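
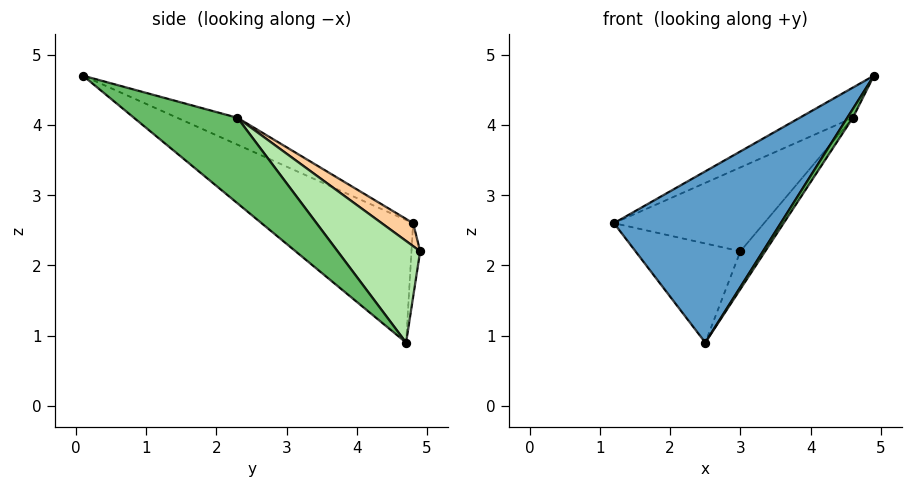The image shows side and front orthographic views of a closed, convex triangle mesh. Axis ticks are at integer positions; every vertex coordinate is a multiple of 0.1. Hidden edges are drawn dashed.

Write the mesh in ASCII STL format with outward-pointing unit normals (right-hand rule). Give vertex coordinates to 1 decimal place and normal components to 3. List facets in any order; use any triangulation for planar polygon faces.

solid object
 facet normal -0.609 -0.669 -0.426
  outer loop
   vertex 2.5 4.7 0.9
   vertex 4.9 0.1 4.7
   vertex 1.2 4.8 2.6
  endloop
 endfacet
 facet normal -0.082 0.989 -0.121
  outer loop
   vertex 2.5 4.7 0.9
   vertex 1.2 4.8 2.6
   vertex 3.0 4.9 2.2
  endloop
 endfacet
 facet normal -0.252 0.223 0.942
  outer loop
   vertex 4.6 2.3 4.1
   vertex 1.2 4.8 2.6
   vertex 4.9 0.1 4.7
  endloop
 endfacet
 facet normal 0.133 0.637 0.759
  outer loop
   vertex 4.6 2.3 4.1
   vertex 3.0 4.9 2.2
   vertex 1.2 4.8 2.6
  endloop
 endfacet
 facet normal 0.820 -0.044 -0.571
  outer loop
   vertex 4.6 2.3 4.1
   vertex 4.9 0.1 4.7
   vertex 2.5 4.7 0.9
  endloop
 endfacet
 facet normal 0.885 0.266 -0.381
  outer loop
   vertex 4.6 2.3 4.1
   vertex 2.5 4.7 0.9
   vertex 3.0 4.9 2.2
  endloop
 endfacet
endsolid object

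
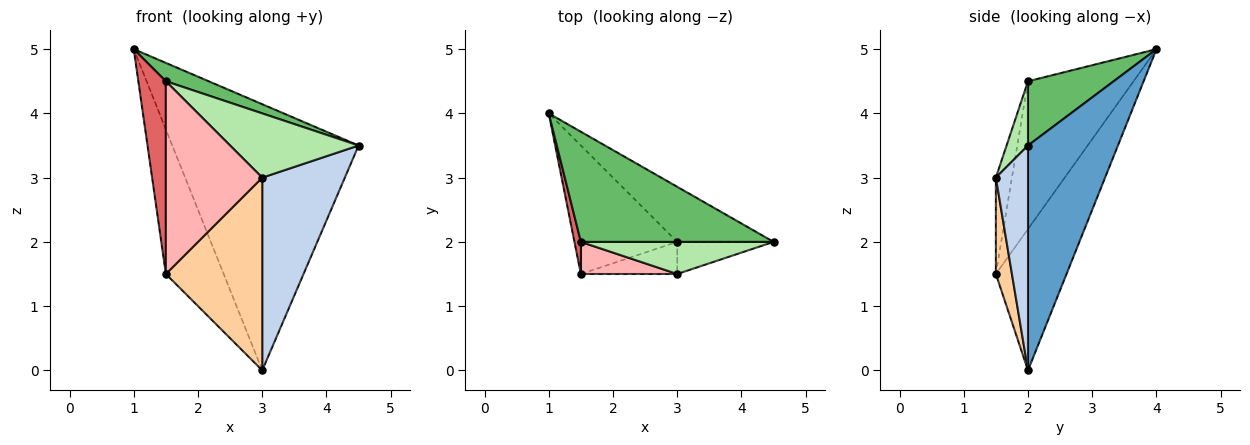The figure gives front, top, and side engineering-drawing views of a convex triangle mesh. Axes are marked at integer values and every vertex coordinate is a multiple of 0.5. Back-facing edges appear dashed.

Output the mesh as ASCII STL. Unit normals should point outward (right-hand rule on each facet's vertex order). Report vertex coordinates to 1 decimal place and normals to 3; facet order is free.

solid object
 facet normal 0.427 0.885 -0.183
  outer loop
   vertex 3.0 2.0 0.0
   vertex 1.0 4.0 5.0
   vertex 4.5 2.0 3.5
  endloop
 endfacet
 facet normal 0.358 -0.921 -0.153
  outer loop
   vertex 3.0 2.0 0.0
   vertex 4.5 2.0 3.5
   vertex 3.0 1.5 3.0
  endloop
 endfacet
 facet normal -0.674 0.552 -0.491
  outer loop
   vertex 1.5 1.5 1.5
   vertex 1.0 4.0 5.0
   vertex 3.0 2.0 0.0
  endloop
 endfacet
 facet normal 0.162 -0.973 -0.162
  outer loop
   vertex 1.5 1.5 1.5
   vertex 3.0 2.0 0.0
   vertex 3.0 1.5 3.0
  endloop
 endfacet
 facet normal 0.312 -0.156 0.937
  outer loop
   vertex 1.5 2.0 4.5
   vertex 4.5 2.0 3.5
   vertex 1.0 4.0 5.0
  endloop
 endfacet
 facet normal 0.147 -0.885 0.442
  outer loop
   vertex 1.5 2.0 4.5
   vertex 3.0 1.5 3.0
   vertex 4.5 2.0 3.5
  endloop
 endfacet
 facet normal -0.967 -0.252 0.042
  outer loop
   vertex 1.5 2.0 4.5
   vertex 1.0 4.0 5.0
   vertex 1.5 1.5 1.5
  endloop
 endfacet
 facet normal -0.162 -0.973 0.162
  outer loop
   vertex 1.5 2.0 4.5
   vertex 1.5 1.5 1.5
   vertex 3.0 1.5 3.0
  endloop
 endfacet
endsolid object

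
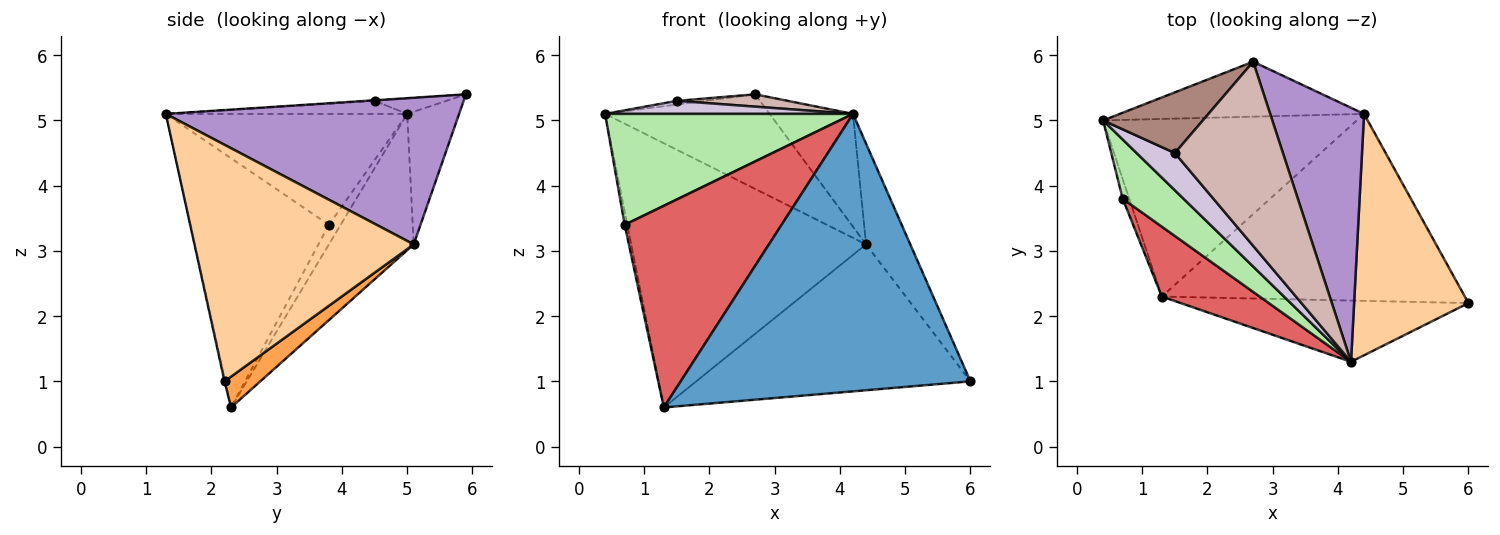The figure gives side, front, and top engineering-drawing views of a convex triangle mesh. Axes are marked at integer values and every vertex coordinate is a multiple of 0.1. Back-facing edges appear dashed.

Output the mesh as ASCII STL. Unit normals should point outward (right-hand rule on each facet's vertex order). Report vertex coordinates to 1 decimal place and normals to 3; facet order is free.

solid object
 facet normal -0.002 -0.977 -0.215
  outer loop
   vertex 4.2 1.3 5.1
   vertex 1.3 2.3 0.6
   vertex 6.0 2.2 1.0
  endloop
 endfacet
 facet normal -0.287 0.795 -0.534
  outer loop
   vertex 4.4 5.1 3.1
   vertex 1.3 2.3 0.6
   vertex 0.4 5.0 5.1
  endloop
 endfacet
 facet normal 0.080 0.613 -0.786
  outer loop
   vertex 4.4 5.1 3.1
   vertex 6.0 2.2 1.0
   vertex 1.3 2.3 0.6
  endloop
 endfacet
 facet normal 0.886 0.179 0.428
  outer loop
   vertex 4.4 5.1 3.1
   vertex 4.2 1.3 5.1
   vertex 6.0 2.2 1.0
  endloop
 endfacet
 facet normal -0.928 0.206 -0.309
  outer loop
   vertex 0.7 3.8 3.4
   vertex 0.4 5.0 5.1
   vertex 1.3 2.3 0.6
  endloop
 endfacet
 facet normal -0.652 -0.669 0.357
  outer loop
   vertex 0.7 3.8 3.4
   vertex 4.2 1.3 5.1
   vertex 0.4 5.0 5.1
  endloop
 endfacet
 facet normal -0.640 -0.726 0.251
  outer loop
   vertex 0.7 3.8 3.4
   vertex 1.3 2.3 0.6
   vertex 4.2 1.3 5.1
  endloop
 endfacet
 facet normal -0.263 0.834 -0.485
  outer loop
   vertex 2.7 5.9 5.4
   vertex 4.4 5.1 3.1
   vertex 0.4 5.0 5.1
  endloop
 endfacet
 facet normal 0.819 0.233 0.524
  outer loop
   vertex 2.7 5.9 5.4
   vertex 4.2 1.3 5.1
   vertex 4.4 5.1 3.1
  endloop
 endfacet
 facet normal -0.306 -0.315 0.898
  outer loop
   vertex 1.5 4.5 5.3
   vertex 0.4 5.0 5.1
   vertex 4.2 1.3 5.1
  endloop
 endfacet
 facet normal -0.152 0.060 0.987
  outer loop
   vertex 1.5 4.5 5.3
   vertex 2.7 5.9 5.4
   vertex 0.4 5.0 5.1
  endloop
 endfacet
 facet normal -0.005 -0.067 0.998
  outer loop
   vertex 1.5 4.5 5.3
   vertex 4.2 1.3 5.1
   vertex 2.7 5.9 5.4
  endloop
 endfacet
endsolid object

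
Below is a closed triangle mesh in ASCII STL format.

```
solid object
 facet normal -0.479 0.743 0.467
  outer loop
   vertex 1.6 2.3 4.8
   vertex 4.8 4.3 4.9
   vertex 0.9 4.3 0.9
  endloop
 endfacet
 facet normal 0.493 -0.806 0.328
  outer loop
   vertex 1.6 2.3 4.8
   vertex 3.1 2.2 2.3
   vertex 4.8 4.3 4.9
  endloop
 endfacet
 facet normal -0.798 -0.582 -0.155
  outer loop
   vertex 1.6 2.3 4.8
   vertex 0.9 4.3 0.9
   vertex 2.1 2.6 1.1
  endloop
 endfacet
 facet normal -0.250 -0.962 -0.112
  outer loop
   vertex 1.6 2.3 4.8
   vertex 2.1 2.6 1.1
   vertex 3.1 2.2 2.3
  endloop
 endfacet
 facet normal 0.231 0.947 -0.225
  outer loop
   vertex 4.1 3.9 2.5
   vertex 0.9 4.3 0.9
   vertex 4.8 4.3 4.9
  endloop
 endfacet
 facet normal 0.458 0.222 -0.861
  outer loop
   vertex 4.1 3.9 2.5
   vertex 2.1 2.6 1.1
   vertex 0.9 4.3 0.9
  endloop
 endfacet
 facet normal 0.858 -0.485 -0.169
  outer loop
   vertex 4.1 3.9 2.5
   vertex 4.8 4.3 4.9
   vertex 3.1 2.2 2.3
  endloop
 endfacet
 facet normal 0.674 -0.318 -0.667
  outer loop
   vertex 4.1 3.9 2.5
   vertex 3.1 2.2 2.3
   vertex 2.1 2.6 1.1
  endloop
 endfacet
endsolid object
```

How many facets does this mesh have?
8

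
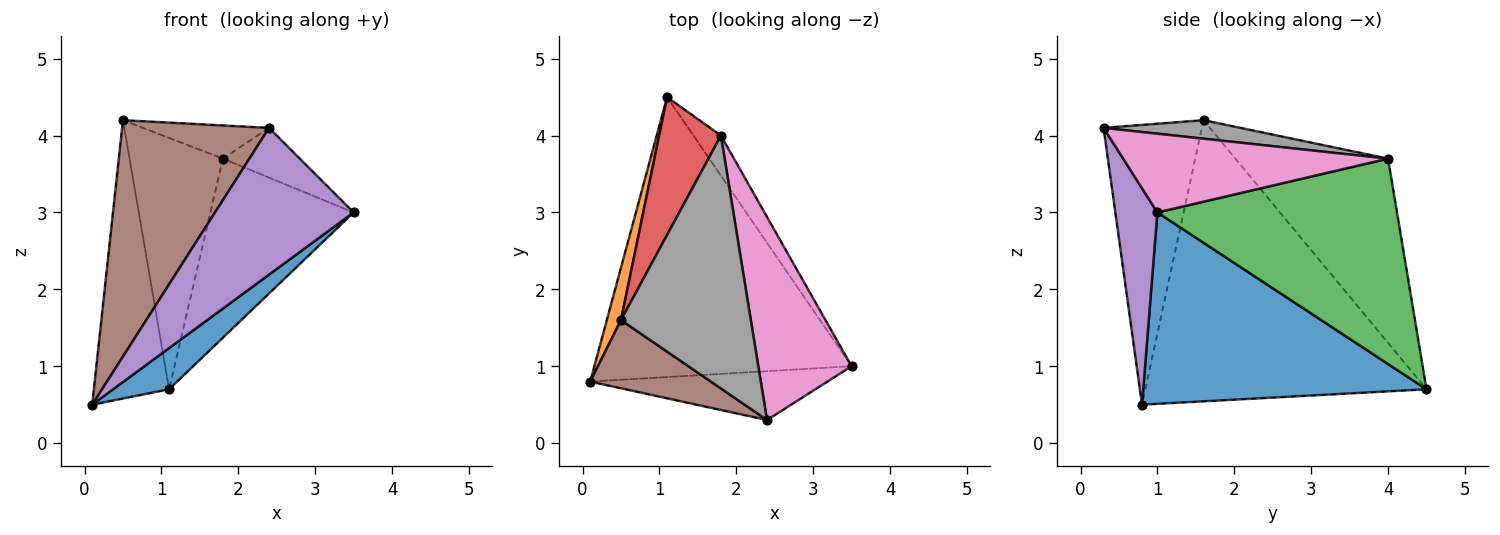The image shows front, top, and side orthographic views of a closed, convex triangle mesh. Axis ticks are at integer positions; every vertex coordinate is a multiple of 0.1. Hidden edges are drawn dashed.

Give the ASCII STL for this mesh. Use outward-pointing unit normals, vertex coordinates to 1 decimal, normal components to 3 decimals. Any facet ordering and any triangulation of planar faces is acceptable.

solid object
 facet normal 0.593 -0.117 -0.797
  outer loop
   vertex 1.1 4.5 0.7
   vertex 3.5 1.0 3.0
   vertex 0.1 0.8 0.5
  endloop
 endfacet
 facet normal -0.965 0.258 0.048
  outer loop
   vertex 0.5 1.6 4.2
   vertex 1.1 4.5 0.7
   vertex 0.1 0.8 0.5
  endloop
 endfacet
 facet normal 0.853 0.510 -0.114
  outer loop
   vertex 1.8 4.0 3.7
   vertex 3.5 1.0 3.0
   vertex 1.1 4.5 0.7
  endloop
 endfacet
 facet normal -0.820 0.502 0.275
  outer loop
   vertex 1.8 4.0 3.7
   vertex 1.1 4.5 0.7
   vertex 0.5 1.6 4.2
  endloop
 endfacet
 facet normal 0.277 -0.912 -0.303
  outer loop
   vertex 2.4 0.3 4.1
   vertex 0.1 0.8 0.5
   vertex 3.5 1.0 3.0
  endloop
 endfacet
 facet normal -0.541 -0.808 0.233
  outer loop
   vertex 2.4 0.3 4.1
   vertex 0.5 1.6 4.2
   vertex 0.1 0.8 0.5
  endloop
 endfacet
 facet normal 0.634 0.184 0.751
  outer loop
   vertex 2.4 0.3 4.1
   vertex 3.5 1.0 3.0
   vertex 1.8 4.0 3.7
  endloop
 endfacet
 facet normal 0.140 0.129 0.982
  outer loop
   vertex 2.4 0.3 4.1
   vertex 1.8 4.0 3.7
   vertex 0.5 1.6 4.2
  endloop
 endfacet
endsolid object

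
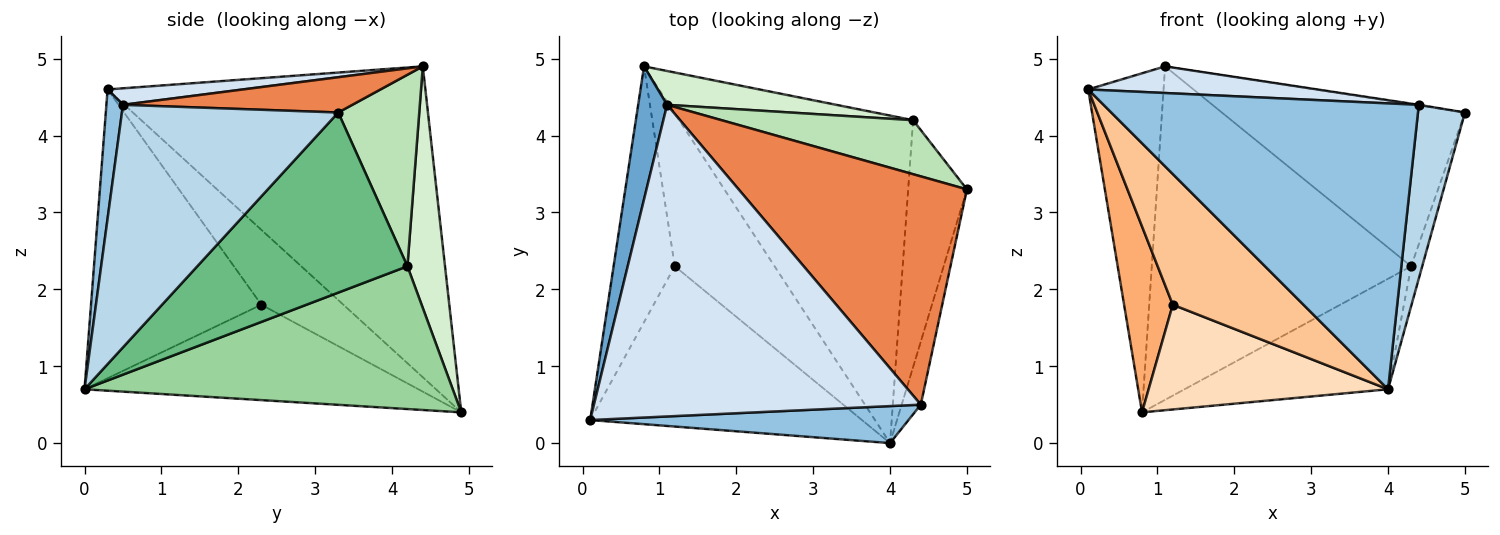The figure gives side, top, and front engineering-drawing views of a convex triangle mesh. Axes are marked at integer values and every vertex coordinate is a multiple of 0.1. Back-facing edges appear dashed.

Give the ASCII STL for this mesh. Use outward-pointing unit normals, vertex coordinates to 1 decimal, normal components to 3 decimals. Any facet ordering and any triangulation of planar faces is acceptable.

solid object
 facet normal -0.969 0.230 0.090
  outer loop
   vertex 1.1 4.4 4.9
   vertex 0.8 4.9 0.4
   vertex 0.1 0.3 4.6
  endloop
 endfacet
 facet normal 0.052 -0.990 0.128
  outer loop
   vertex 4.4 0.5 4.4
   vertex 0.1 0.3 4.6
   vertex 4.0 0.0 0.7
  endloop
 endfacet
 facet normal 0.974 -0.212 -0.077
  outer loop
   vertex 4.4 0.5 4.4
   vertex 4.0 0.0 0.7
   vertex 5.0 3.3 4.3
  endloop
 endfacet
 facet normal 0.050 -0.085 0.995
  outer loop
   vertex 4.4 0.5 4.4
   vertex 1.1 4.4 4.9
   vertex 0.1 0.3 4.6
  endloop
 endfacet
 facet normal 0.153 0.003 0.988
  outer loop
   vertex 4.4 0.5 4.4
   vertex 5.0 3.3 4.3
   vertex 1.1 4.4 4.9
  endloop
 endfacet
 facet normal -0.704 -0.418 -0.575
  outer loop
   vertex 1.2 2.3 1.8
   vertex 0.1 0.3 4.6
   vertex 0.8 4.9 0.4
  endloop
 endfacet
 facet normal -0.636 -0.488 -0.598
  outer loop
   vertex 1.2 2.3 1.8
   vertex 4.0 0.0 0.7
   vertex 0.1 0.3 4.6
  endloop
 endfacet
 facet normal -0.619 -0.444 -0.648
  outer loop
   vertex 1.2 2.3 1.8
   vertex 0.8 4.9 0.4
   vertex 4.0 0.0 0.7
  endloop
 endfacet
 facet normal 0.949 0.050 -0.310
  outer loop
   vertex 4.3 4.2 2.3
   vertex 5.0 3.3 4.3
   vertex 4.0 0.0 0.7
  endloop
 endfacet
 facet normal 0.501 0.277 -0.820
  outer loop
   vertex 4.3 4.2 2.3
   vertex 4.0 0.0 0.7
   vertex 0.8 4.9 0.4
  endloop
 endfacet
 facet normal 0.302 0.905 0.302
  outer loop
   vertex 4.3 4.2 2.3
   vertex 1.1 4.4 4.9
   vertex 5.0 3.3 4.3
  endloop
 endfacet
 facet normal 0.143 0.985 0.100
  outer loop
   vertex 4.3 4.2 2.3
   vertex 0.8 4.9 0.4
   vertex 1.1 4.4 4.9
  endloop
 endfacet
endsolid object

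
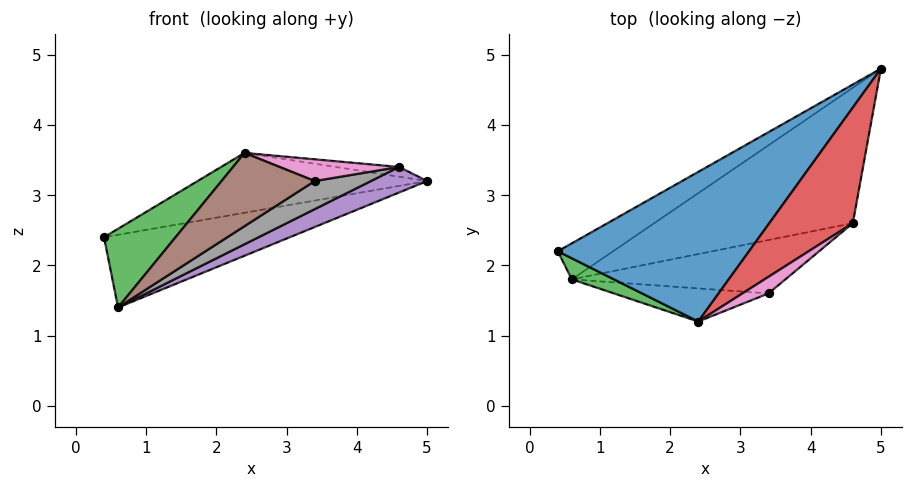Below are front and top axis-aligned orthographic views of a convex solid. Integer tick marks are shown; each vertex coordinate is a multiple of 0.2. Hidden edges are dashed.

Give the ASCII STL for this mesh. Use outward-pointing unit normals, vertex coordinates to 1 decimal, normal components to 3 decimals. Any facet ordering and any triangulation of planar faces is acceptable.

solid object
 facet normal -0.348 0.348 0.870
  outer loop
   vertex 2.4 1.2 3.6
   vertex 5.0 4.8 3.2
   vertex 0.4 2.2 2.4
  endloop
 endfacet
 facet normal -0.394 0.823 -0.408
  outer loop
   vertex 0.6 1.8 1.4
   vertex 0.4 2.2 2.4
   vertex 5.0 4.8 3.2
  endloop
 endfacet
 facet normal -0.538 -0.814 0.218
  outer loop
   vertex 0.6 1.8 1.4
   vertex 2.4 1.2 3.6
   vertex 0.4 2.2 2.4
  endloop
 endfacet
 facet normal 0.037 0.084 0.996
  outer loop
   vertex 4.6 2.6 3.4
   vertex 5.0 4.8 3.2
   vertex 2.4 1.2 3.6
  endloop
 endfacet
 facet normal 0.467 -0.164 -0.869
  outer loop
   vertex 4.6 2.6 3.4
   vertex 0.6 1.8 1.4
   vertex 5.0 4.8 3.2
  endloop
 endfacet
 facet normal 0.196 -0.894 -0.404
  outer loop
   vertex 3.4 1.6 3.2
   vertex 2.4 1.2 3.6
   vertex 0.6 1.8 1.4
  endloop
 endfacet
 facet normal 0.489 -0.693 0.530
  outer loop
   vertex 3.4 1.6 3.2
   vertex 4.6 2.6 3.4
   vertex 2.4 1.2 3.6
  endloop
 endfacet
 facet normal 0.472 -0.411 -0.780
  outer loop
   vertex 3.4 1.6 3.2
   vertex 0.6 1.8 1.4
   vertex 4.6 2.6 3.4
  endloop
 endfacet
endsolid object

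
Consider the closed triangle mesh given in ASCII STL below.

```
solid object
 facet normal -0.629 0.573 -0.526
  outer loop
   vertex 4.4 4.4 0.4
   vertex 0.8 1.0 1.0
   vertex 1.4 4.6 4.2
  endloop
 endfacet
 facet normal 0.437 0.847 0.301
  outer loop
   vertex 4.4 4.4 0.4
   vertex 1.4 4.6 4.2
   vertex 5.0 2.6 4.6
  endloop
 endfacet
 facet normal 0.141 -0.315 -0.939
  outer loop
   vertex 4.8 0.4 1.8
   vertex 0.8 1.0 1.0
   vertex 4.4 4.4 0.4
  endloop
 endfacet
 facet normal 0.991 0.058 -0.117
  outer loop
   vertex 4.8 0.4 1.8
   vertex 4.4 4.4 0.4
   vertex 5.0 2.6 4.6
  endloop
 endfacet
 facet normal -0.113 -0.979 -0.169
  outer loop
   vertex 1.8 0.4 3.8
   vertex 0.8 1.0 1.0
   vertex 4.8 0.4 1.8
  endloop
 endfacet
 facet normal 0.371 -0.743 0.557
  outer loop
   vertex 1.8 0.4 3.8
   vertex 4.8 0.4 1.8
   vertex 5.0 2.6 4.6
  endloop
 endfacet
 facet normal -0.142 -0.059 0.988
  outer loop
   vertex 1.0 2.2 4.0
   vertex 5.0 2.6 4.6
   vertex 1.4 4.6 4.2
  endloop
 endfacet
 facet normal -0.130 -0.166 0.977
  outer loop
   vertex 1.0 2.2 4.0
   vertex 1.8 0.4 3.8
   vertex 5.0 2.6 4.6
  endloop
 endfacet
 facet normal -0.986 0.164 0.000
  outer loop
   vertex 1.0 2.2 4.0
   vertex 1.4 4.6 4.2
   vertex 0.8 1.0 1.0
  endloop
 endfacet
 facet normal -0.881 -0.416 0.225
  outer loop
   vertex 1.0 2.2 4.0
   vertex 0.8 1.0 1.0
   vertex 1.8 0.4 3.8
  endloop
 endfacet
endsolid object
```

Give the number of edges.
15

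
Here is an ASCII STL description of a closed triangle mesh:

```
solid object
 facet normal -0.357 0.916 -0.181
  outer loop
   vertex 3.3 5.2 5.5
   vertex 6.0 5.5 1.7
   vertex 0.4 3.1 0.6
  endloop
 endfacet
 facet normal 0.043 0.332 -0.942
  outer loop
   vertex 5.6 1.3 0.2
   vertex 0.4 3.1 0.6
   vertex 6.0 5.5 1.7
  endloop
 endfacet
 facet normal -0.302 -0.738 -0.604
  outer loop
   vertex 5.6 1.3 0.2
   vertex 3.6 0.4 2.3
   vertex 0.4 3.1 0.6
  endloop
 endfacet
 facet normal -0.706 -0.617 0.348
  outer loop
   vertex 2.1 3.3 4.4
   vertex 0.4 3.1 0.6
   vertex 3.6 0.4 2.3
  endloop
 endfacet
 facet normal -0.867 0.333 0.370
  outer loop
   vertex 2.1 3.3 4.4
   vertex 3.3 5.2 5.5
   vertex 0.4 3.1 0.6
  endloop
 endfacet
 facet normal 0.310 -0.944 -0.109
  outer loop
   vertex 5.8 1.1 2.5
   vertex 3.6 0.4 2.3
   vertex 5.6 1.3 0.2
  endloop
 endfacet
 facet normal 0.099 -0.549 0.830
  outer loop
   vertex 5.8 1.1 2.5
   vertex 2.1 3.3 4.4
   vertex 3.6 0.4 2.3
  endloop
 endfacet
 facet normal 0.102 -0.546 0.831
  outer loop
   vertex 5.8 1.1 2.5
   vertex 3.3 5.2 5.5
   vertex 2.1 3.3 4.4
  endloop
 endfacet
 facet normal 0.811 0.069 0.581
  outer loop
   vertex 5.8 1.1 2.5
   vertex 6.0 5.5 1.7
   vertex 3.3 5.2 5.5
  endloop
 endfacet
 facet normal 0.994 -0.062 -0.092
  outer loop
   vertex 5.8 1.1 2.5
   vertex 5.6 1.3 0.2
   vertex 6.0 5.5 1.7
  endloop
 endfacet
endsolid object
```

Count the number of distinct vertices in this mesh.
7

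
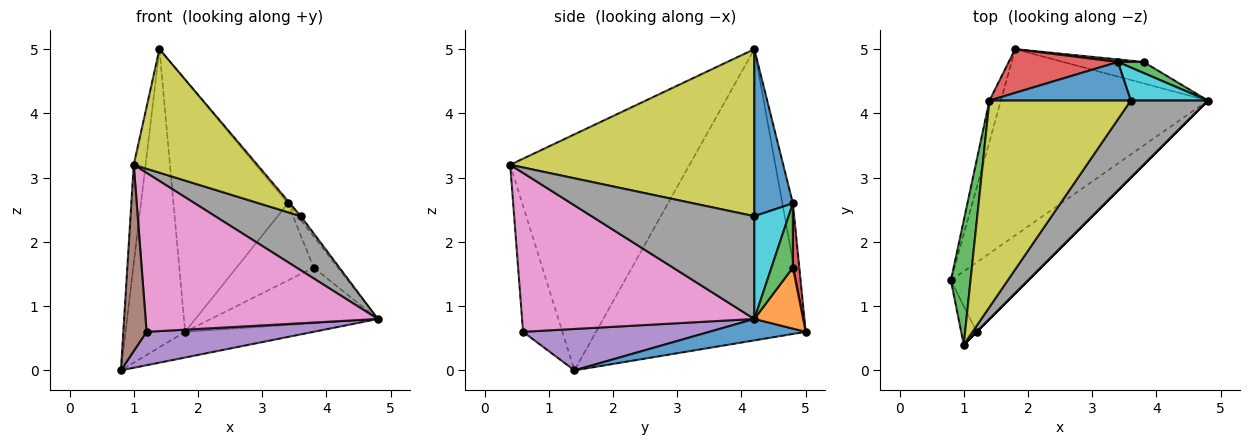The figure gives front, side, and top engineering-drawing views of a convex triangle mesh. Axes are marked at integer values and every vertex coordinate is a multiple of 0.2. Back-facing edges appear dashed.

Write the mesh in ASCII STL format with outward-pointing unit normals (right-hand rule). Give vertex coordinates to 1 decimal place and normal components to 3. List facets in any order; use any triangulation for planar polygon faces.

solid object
 facet normal 0.102 0.136 -0.985
  outer loop
   vertex 1.8 5.0 0.6
   vertex 4.8 4.2 0.8
   vertex 0.8 1.4 0.0
  endloop
 endfacet
 facet normal -0.961 0.273 -0.038
  outer loop
   vertex 1.4 4.2 5.0
   vertex 1.8 5.0 0.6
   vertex 0.8 1.4 0.0
  endloop
 endfacet
 facet normal -0.994 0.066 0.083
  outer loop
   vertex 1.0 0.4 3.2
   vertex 1.4 4.2 5.0
   vertex 0.8 1.4 0.0
  endloop
 endfacet
 facet normal -0.090 0.981 0.170
  outer loop
   vertex 3.4 4.8 2.6
   vertex 1.8 5.0 0.6
   vertex 1.4 4.2 5.0
  endloop
 endfacet
 facet normal 0.436 -0.391 -0.811
  outer loop
   vertex 1.2 0.6 0.6
   vertex 0.8 1.4 0.0
   vertex 4.8 4.2 0.8
  endloop
 endfacet
 facet normal -0.856 -0.507 -0.105
  outer loop
   vertex 1.2 0.6 0.6
   vertex 1.0 0.4 3.2
   vertex 0.8 1.4 0.0
  endloop
 endfacet
 facet normal 0.707 -0.707 0.000
  outer loop
   vertex 1.2 0.6 0.6
   vertex 4.8 4.2 0.8
   vertex 1.0 0.4 3.2
  endloop
 endfacet
 facet normal 0.737 -0.388 0.553
  outer loop
   vertex 3.6 4.2 2.4
   vertex 1.0 0.4 3.2
   vertex 4.8 4.2 0.8
  endloop
 endfacet
 facet normal 0.712 -0.360 0.603
  outer loop
   vertex 3.6 4.2 2.4
   vertex 1.4 4.2 5.0
   vertex 1.0 0.4 3.2
  endloop
 endfacet
 facet normal 0.798 0.067 0.599
  outer loop
   vertex 3.6 4.2 2.4
   vertex 4.8 4.2 0.8
   vertex 3.4 4.8 2.6
  endloop
 endfacet
 facet normal 0.763 0.039 0.645
  outer loop
   vertex 3.6 4.2 2.4
   vertex 3.4 4.8 2.6
   vertex 1.4 4.2 5.0
  endloop
 endfacet
 facet normal 0.263 0.900 -0.346
  outer loop
   vertex 3.8 4.8 1.6
   vertex 4.8 4.2 0.8
   vertex 1.8 5.0 0.6
  endloop
 endfacet
 facet normal 0.640 0.725 0.256
  outer loop
   vertex 3.8 4.8 1.6
   vertex 3.4 4.8 2.6
   vertex 4.8 4.2 0.8
  endloop
 endfacet
 facet normal 0.083 0.996 0.033
  outer loop
   vertex 3.8 4.8 1.6
   vertex 1.8 5.0 0.6
   vertex 3.4 4.8 2.6
  endloop
 endfacet
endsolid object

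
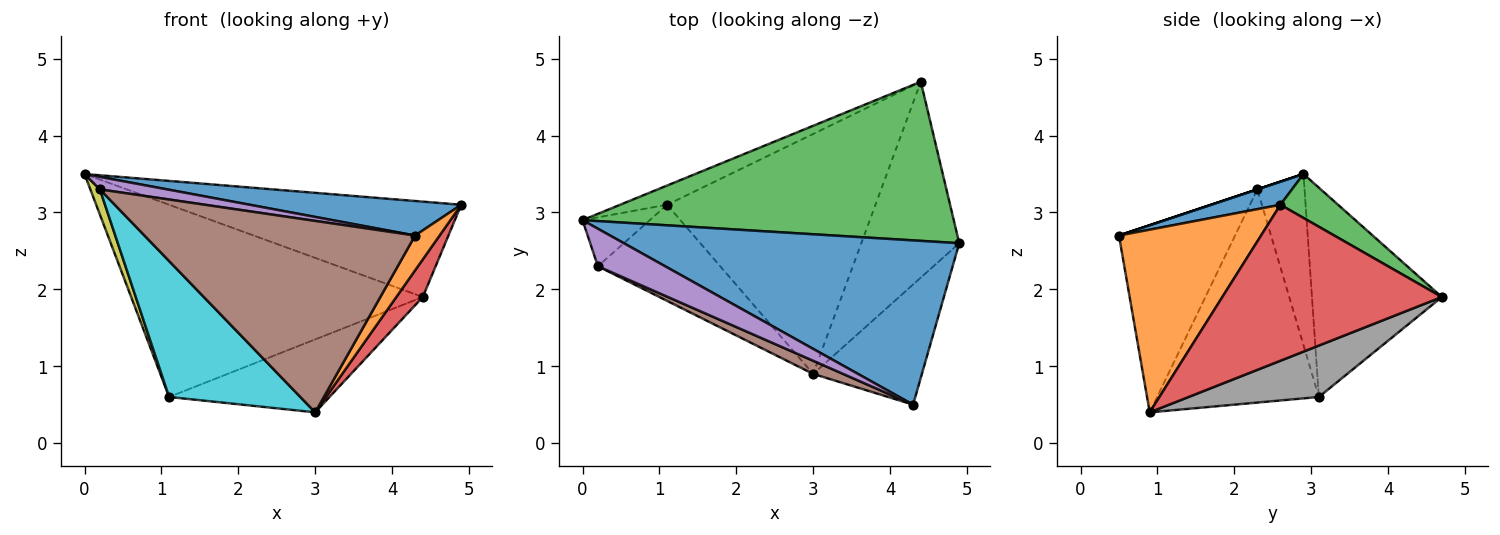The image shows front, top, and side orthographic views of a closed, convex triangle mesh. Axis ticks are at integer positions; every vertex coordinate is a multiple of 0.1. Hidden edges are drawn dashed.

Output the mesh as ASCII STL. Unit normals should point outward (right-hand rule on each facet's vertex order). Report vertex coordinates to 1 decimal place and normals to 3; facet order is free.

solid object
 facet normal 0.067 -0.205 0.976
  outer loop
   vertex 4.3 0.5 2.7
   vertex 4.9 2.6 3.1
   vertex 0.0 2.9 3.5
  endloop
 endfacet
 facet normal 0.850 -0.146 -0.506
  outer loop
   vertex 3.0 0.9 0.4
   vertex 4.9 2.6 3.1
   vertex 4.3 0.5 2.7
  endloop
 endfacet
 facet normal 0.101 0.512 0.853
  outer loop
   vertex 4.4 4.7 1.9
   vertex 0.0 2.9 3.5
   vertex 4.9 2.6 3.1
  endloop
 endfacet
 facet normal 0.843 -0.102 -0.529
  outer loop
   vertex 4.4 4.7 1.9
   vertex 4.9 2.6 3.1
   vertex 3.0 0.9 0.4
  endloop
 endfacet
 facet normal 0.000 -0.316 0.949
  outer loop
   vertex 0.2 2.3 3.3
   vertex 4.3 0.5 2.7
   vertex 0.0 2.9 3.5
  endloop
 endfacet
 facet normal -0.393 -0.917 0.063
  outer loop
   vertex 0.2 2.3 3.3
   vertex 3.0 0.9 0.4
   vertex 4.3 0.5 2.7
  endloop
 endfacet
 facet normal -0.405 0.910 -0.091
  outer loop
   vertex 1.1 3.1 0.6
   vertex 0.0 2.9 3.5
   vertex 4.4 4.7 1.9
  endloop
 endfacet
 facet normal 0.230 0.283 -0.931
  outer loop
   vertex 1.1 3.1 0.6
   vertex 4.4 4.7 1.9
   vertex 3.0 0.9 0.4
  endloop
 endfacet
 facet normal -0.915 -0.185 -0.360
  outer loop
   vertex 1.1 3.1 0.6
   vertex 0.2 2.3 3.3
   vertex 0.0 2.9 3.5
  endloop
 endfacet
 facet normal -0.709 -0.576 -0.407
  outer loop
   vertex 1.1 3.1 0.6
   vertex 3.0 0.9 0.4
   vertex 0.2 2.3 3.3
  endloop
 endfacet
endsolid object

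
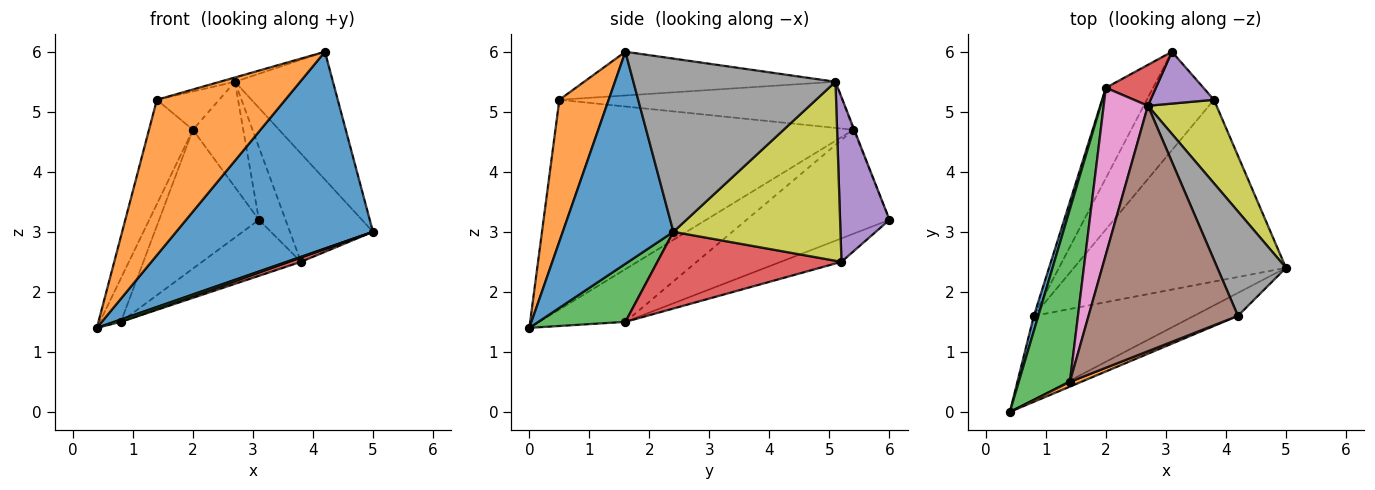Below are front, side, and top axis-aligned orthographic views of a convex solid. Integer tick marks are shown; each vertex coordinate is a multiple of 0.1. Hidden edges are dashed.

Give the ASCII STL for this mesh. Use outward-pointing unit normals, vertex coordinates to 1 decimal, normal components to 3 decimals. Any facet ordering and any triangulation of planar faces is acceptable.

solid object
 facet normal 0.488 -0.867 -0.101
  outer loop
   vertex 4.2 1.6 6.0
   vertex 0.4 0.0 1.4
   vertex 5.0 2.4 3.0
  endloop
 endfacet
 facet normal 0.358 -0.933 0.028
  outer loop
   vertex 1.4 0.5 5.2
   vertex 0.4 0.0 1.4
   vertex 4.2 1.6 6.0
  endloop
 endfacet
 facet normal -0.962 0.142 0.234
  outer loop
   vertex 1.4 0.5 5.2
   vertex 2.0 5.4 4.7
   vertex 0.4 0.0 1.4
  endloop
 endfacet
 facet normal -0.014 0.932 0.362
  outer loop
   vertex 2.7 5.1 5.5
   vertex 3.1 6.0 3.2
   vertex 2.0 5.4 4.7
  endloop
 endfacet
 facet normal 0.834 0.449 0.321
  outer loop
   vertex 2.7 5.1 5.5
   vertex 3.8 5.2 2.5
   vertex 3.1 6.0 3.2
  endloop
 endfacet
 facet normal -0.281 0.017 0.960
  outer loop
   vertex 2.7 5.1 5.5
   vertex 1.4 0.5 5.2
   vertex 4.2 1.6 6.0
  endloop
 endfacet
 facet normal -0.713 0.157 0.683
  outer loop
   vertex 2.7 5.1 5.5
   vertex 2.0 5.4 4.7
   vertex 1.4 0.5 5.2
  endloop
 endfacet
 facet normal 0.848 0.411 0.336
  outer loop
   vertex 2.7 5.1 5.5
   vertex 4.2 1.6 6.0
   vertex 5.0 2.4 3.0
  endloop
 endfacet
 facet normal 0.847 0.421 0.325
  outer loop
   vertex 2.7 5.1 5.5
   vertex 5.0 2.4 3.0
   vertex 3.8 5.2 2.5
  endloop
 endfacet
 facet normal -0.291 0.473 -0.832
  outer loop
   vertex 0.8 1.6 1.5
   vertex 3.1 6.0 3.2
   vertex 3.8 5.2 2.5
  endloop
 endfacet
 facet normal -0.968 0.237 0.082
  outer loop
   vertex 0.8 1.6 1.5
   vertex 0.4 0.0 1.4
   vertex 2.0 5.4 4.7
  endloop
 endfacet
 facet normal -0.768 0.536 -0.349
  outer loop
   vertex 0.8 1.6 1.5
   vertex 2.0 5.4 4.7
   vertex 3.1 6.0 3.2
  endloop
 endfacet
 facet normal 0.341 -0.026 -0.940
  outer loop
   vertex 0.8 1.6 1.5
   vertex 5.0 2.4 3.0
   vertex 0.4 0.0 1.4
  endloop
 endfacet
 facet normal 0.340 -0.022 -0.940
  outer loop
   vertex 0.8 1.6 1.5
   vertex 3.8 5.2 2.5
   vertex 5.0 2.4 3.0
  endloop
 endfacet
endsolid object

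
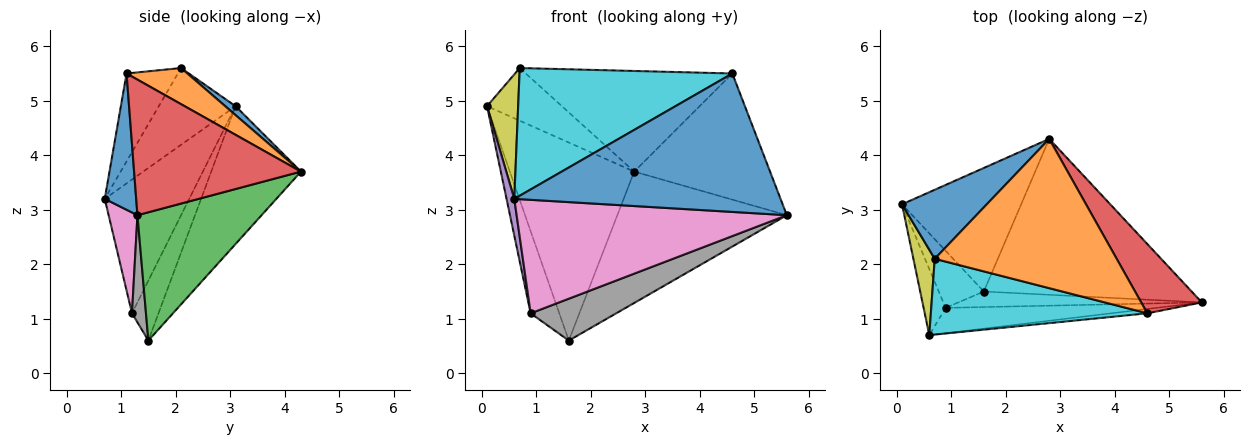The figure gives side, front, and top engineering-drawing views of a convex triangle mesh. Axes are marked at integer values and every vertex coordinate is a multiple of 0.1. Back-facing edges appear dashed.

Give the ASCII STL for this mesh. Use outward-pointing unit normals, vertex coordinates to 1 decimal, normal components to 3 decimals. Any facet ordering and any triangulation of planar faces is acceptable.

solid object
 facet normal 0.117 -0.993 -0.031
  outer loop
   vertex 4.6 1.1 5.5
   vertex 0.6 0.7 3.2
   vertex 5.6 1.3 2.9
  endloop
 endfacet
 facet normal -0.522 0.724 -0.451
  outer loop
   vertex 2.8 4.3 3.7
   vertex 1.6 1.5 0.6
   vertex 0.1 3.1 4.9
  endloop
 endfacet
 facet normal 0.427 0.583 -0.692
  outer loop
   vertex 2.8 4.3 3.7
   vertex 5.6 1.3 2.9
   vertex 1.6 1.5 0.6
  endloop
 endfacet
 facet normal 0.733 0.596 0.328
  outer loop
   vertex 2.8 4.3 3.7
   vertex 4.6 1.1 5.5
   vertex 5.6 1.3 2.9
  endloop
 endfacet
 facet normal -0.983 -0.090 -0.162
  outer loop
   vertex 0.9 1.2 1.1
   vertex 0.6 0.7 3.2
   vertex 0.1 3.1 4.9
  endloop
 endfacet
 facet normal -0.605 0.654 -0.454
  outer loop
   vertex 0.9 1.2 1.1
   vertex 0.1 3.1 4.9
   vertex 1.6 1.5 0.6
  endloop
 endfacet
 facet normal 0.104 -0.971 -0.216
  outer loop
   vertex 0.9 1.2 1.1
   vertex 5.6 1.3 2.9
   vertex 0.6 0.7 3.2
  endloop
 endfacet
 facet normal 0.151 -0.927 -0.344
  outer loop
   vertex 0.9 1.2 1.1
   vertex 1.6 1.5 0.6
   vertex 5.6 1.3 2.9
  endloop
 endfacet
 facet normal -0.897 -0.364 0.250
  outer loop
   vertex 0.7 2.1 5.6
   vertex 0.1 3.1 4.9
   vertex 0.6 0.7 3.2
  endloop
 endfacet
 facet normal -0.203 -0.842 0.500
  outer loop
   vertex 0.7 2.1 5.6
   vertex 0.6 0.7 3.2
   vertex 4.6 1.1 5.5
  endloop
 endfacet
 facet normal 0.083 0.605 0.792
  outer loop
   vertex 0.7 2.1 5.6
   vertex 2.8 4.3 3.7
   vertex 0.1 3.1 4.9
  endloop
 endfacet
 facet normal 0.162 0.552 0.818
  outer loop
   vertex 0.7 2.1 5.6
   vertex 4.6 1.1 5.5
   vertex 2.8 4.3 3.7
  endloop
 endfacet
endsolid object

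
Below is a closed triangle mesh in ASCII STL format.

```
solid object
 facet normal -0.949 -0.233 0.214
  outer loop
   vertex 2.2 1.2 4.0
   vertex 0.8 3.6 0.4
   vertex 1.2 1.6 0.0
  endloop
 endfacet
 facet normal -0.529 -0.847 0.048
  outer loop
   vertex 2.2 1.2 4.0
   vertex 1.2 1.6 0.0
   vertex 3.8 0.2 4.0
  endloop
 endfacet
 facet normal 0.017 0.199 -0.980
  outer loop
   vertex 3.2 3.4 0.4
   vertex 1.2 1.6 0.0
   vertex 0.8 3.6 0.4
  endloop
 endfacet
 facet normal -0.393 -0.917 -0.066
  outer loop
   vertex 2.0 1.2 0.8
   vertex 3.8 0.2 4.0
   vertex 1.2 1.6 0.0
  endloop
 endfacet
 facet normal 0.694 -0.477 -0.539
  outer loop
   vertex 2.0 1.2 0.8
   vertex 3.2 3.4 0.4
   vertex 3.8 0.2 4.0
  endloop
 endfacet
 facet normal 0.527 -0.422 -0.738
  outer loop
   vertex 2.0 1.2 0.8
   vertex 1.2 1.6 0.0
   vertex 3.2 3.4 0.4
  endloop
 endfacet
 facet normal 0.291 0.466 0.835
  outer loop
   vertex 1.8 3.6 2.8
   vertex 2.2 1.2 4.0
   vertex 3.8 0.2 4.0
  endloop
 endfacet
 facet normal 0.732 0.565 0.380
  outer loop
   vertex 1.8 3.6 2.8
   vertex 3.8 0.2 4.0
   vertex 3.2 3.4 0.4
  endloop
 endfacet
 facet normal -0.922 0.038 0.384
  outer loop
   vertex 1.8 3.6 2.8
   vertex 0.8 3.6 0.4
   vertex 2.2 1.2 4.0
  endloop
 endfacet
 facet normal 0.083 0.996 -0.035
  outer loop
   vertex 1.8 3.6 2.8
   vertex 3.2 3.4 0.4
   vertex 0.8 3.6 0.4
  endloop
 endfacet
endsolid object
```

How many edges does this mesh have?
15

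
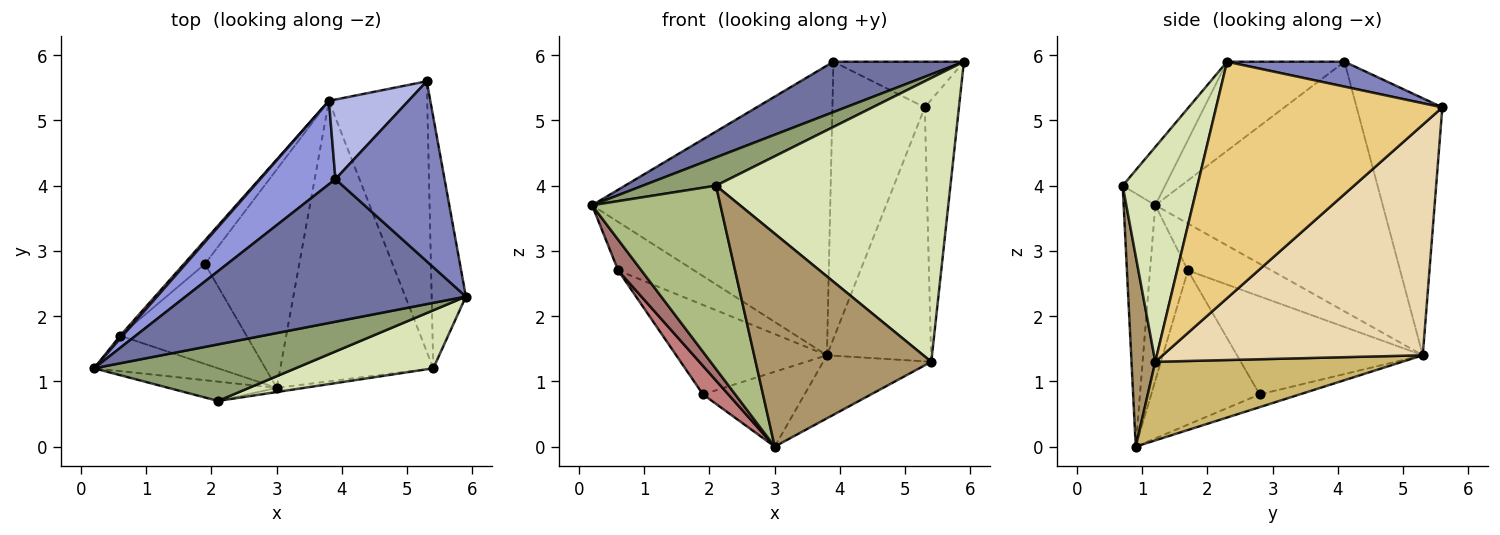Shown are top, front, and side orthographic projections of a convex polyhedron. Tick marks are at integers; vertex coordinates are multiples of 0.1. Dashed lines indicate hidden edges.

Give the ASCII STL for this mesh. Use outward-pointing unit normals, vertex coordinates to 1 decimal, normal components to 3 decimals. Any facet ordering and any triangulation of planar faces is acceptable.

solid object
 facet normal -0.287 -0.319 0.903
  outer loop
   vertex 3.9 4.1 5.9
   vertex 0.2 1.2 3.7
   vertex 5.9 2.3 5.9
  endloop
 endfacet
 facet normal 0.216 0.240 0.946
  outer loop
   vertex 3.9 4.1 5.9
   vertex 5.9 2.3 5.9
   vertex 5.3 5.6 5.2
  endloop
 endfacet
 facet normal -0.676 0.708 0.204
  outer loop
   vertex 3.9 4.1 5.9
   vertex 3.8 5.3 1.4
   vertex 0.2 1.2 3.7
  endloop
 endfacet
 facet normal -0.666 0.717 0.206
  outer loop
   vertex 3.9 4.1 5.9
   vertex 5.3 5.6 5.2
   vertex 3.8 5.3 1.4
  endloop
 endfacet
 facet normal -0.251 -0.433 0.866
  outer loop
   vertex 2.1 0.7 4.0
   vertex 5.9 2.3 5.9
   vertex 0.2 1.2 3.7
  endloop
 endfacet
 facet normal -0.238 -0.966 -0.102
  outer loop
   vertex 2.1 0.7 4.0
   vertex 0.2 1.2 3.7
   vertex 3.0 0.9 0.0
  endloop
 endfacet
 facet normal -0.127 0.322 -0.938
  outer loop
   vertex 1.9 2.8 0.8
   vertex 3.8 5.3 1.4
   vertex 3.0 0.9 0.0
  endloop
 endfacet
 facet normal 0.298 -0.935 0.191
  outer loop
   vertex 5.4 1.2 1.3
   vertex 5.9 2.3 5.9
   vertex 2.1 0.7 4.0
  endloop
 endfacet
 facet normal 0.134 -0.991 -0.019
  outer loop
   vertex 5.4 1.2 1.3
   vertex 2.1 0.7 4.0
   vertex 3.0 0.9 0.0
  endloop
 endfacet
 facet normal 0.448 0.196 -0.872
  outer loop
   vertex 5.4 1.2 1.3
   vertex 3.0 0.9 0.0
   vertex 3.8 5.3 1.4
  endloop
 endfacet
 facet normal 0.979 0.148 -0.142
  outer loop
   vertex 5.4 1.2 1.3
   vertex 5.3 5.6 5.2
   vertex 5.9 2.3 5.9
  endloop
 endfacet
 facet normal 0.863 0.346 -0.368
  outer loop
   vertex 5.4 1.2 1.3
   vertex 3.8 5.3 1.4
   vertex 5.3 5.6 5.2
  endloop
 endfacet
 facet normal -0.730 -0.448 -0.516
  outer loop
   vertex 0.6 1.7 2.7
   vertex 3.0 0.9 0.0
   vertex 0.2 1.2 3.7
  endloop
 endfacet
 facet normal -0.761 -0.178 -0.624
  outer loop
   vertex 0.6 1.7 2.7
   vertex 1.9 2.8 0.8
   vertex 3.0 0.9 0.0
  endloop
 endfacet
 facet normal -0.740 0.672 0.040
  outer loop
   vertex 0.6 1.7 2.7
   vertex 0.2 1.2 3.7
   vertex 3.8 5.3 1.4
  endloop
 endfacet
 facet normal -0.766 0.622 -0.164
  outer loop
   vertex 0.6 1.7 2.7
   vertex 3.8 5.3 1.4
   vertex 1.9 2.8 0.8
  endloop
 endfacet
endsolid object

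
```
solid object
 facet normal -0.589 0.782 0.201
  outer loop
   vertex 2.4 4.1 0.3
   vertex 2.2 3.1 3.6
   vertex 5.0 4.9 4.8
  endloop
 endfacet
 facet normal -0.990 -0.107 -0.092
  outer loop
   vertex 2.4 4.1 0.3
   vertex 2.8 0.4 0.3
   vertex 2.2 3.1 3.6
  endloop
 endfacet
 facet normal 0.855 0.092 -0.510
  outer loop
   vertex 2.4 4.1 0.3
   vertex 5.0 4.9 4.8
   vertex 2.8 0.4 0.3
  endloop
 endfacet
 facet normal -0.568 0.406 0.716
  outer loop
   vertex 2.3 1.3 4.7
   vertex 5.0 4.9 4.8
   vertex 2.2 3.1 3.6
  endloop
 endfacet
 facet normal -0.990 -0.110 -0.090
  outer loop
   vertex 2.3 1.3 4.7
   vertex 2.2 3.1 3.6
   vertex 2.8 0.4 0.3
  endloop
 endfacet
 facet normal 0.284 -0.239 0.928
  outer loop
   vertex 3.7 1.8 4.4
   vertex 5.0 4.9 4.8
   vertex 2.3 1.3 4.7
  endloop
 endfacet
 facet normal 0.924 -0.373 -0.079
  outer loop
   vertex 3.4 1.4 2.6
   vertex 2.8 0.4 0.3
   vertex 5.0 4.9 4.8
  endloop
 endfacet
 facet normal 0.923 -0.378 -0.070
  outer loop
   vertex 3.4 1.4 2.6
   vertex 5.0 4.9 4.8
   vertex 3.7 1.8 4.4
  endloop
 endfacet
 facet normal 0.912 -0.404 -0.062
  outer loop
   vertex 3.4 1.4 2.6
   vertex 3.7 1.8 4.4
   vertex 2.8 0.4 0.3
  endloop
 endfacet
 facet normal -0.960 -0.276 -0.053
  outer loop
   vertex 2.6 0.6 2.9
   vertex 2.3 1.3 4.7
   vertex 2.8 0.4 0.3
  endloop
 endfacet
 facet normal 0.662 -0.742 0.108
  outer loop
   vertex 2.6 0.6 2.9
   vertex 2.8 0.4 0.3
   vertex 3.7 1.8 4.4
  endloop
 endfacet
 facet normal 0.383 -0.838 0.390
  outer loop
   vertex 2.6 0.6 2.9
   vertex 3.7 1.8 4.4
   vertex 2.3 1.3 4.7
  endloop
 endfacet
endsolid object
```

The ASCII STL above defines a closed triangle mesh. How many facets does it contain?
12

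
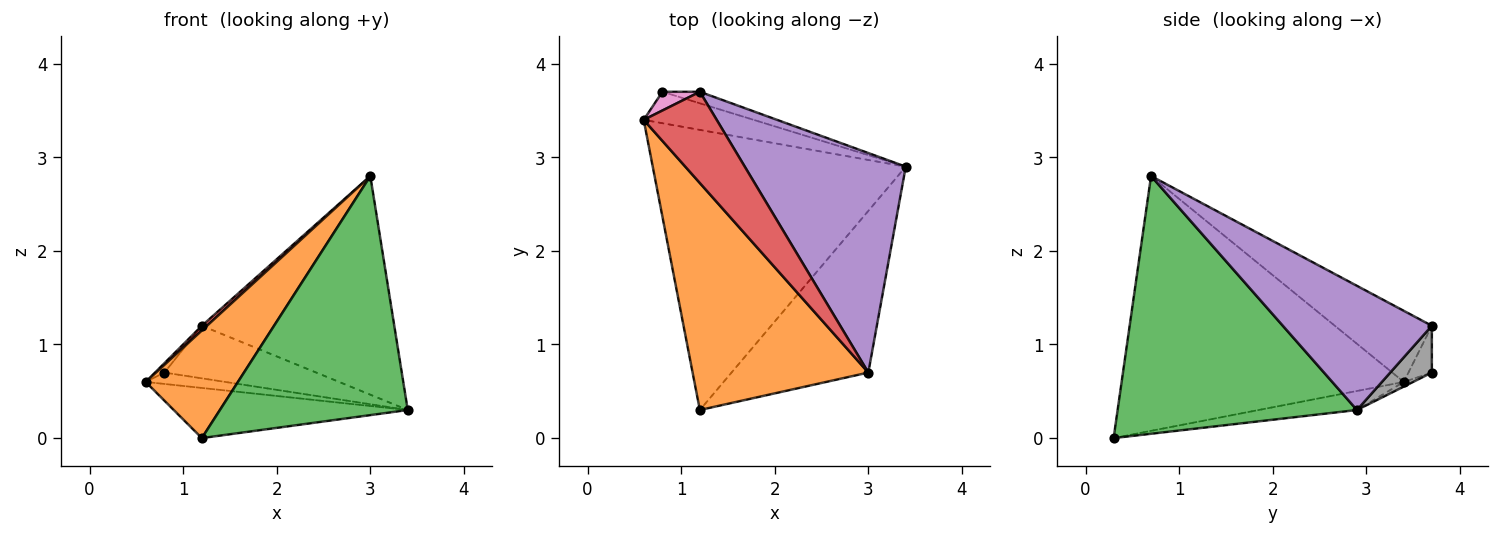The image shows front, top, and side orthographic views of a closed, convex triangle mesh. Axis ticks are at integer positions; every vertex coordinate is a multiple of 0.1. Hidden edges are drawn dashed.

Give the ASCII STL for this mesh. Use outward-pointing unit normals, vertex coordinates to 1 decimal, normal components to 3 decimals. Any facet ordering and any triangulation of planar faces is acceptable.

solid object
 facet normal -0.074 0.176 -0.982
  outer loop
   vertex 1.2 0.3 0.0
   vertex 0.6 3.4 0.6
   vertex 3.4 2.9 0.3
  endloop
 endfacet
 facet normal -0.795 -0.260 0.548
  outer loop
   vertex 3.0 0.7 2.8
   vertex 0.6 3.4 0.6
   vertex 1.2 0.3 0.0
  endloop
 endfacet
 facet normal 0.726 -0.570 -0.385
  outer loop
   vertex 3.0 0.7 2.8
   vertex 1.2 0.3 0.0
   vertex 3.4 2.9 0.3
  endloop
 endfacet
 facet normal -0.697 -0.037 0.716
  outer loop
   vertex 1.2 3.7 1.2
   vertex 0.6 3.4 0.6
   vertex 3.0 0.7 2.8
  endloop
 endfacet
 facet normal 0.480 0.619 0.622
  outer loop
   vertex 1.2 3.7 1.2
   vertex 3.0 0.7 2.8
   vertex 3.4 2.9 0.3
  endloop
 endfacet
 facet normal -0.040 0.340 -0.940
  outer loop
   vertex 0.8 3.7 0.7
   vertex 3.4 2.9 0.3
   vertex 0.6 3.4 0.6
  endloop
 endfacet
 facet normal -0.745 0.298 0.596
  outer loop
   vertex 0.8 3.7 0.7
   vertex 0.6 3.4 0.6
   vertex 1.2 3.7 1.2
  endloop
 endfacet
 facet normal 0.259 0.944 -0.207
  outer loop
   vertex 0.8 3.7 0.7
   vertex 1.2 3.7 1.2
   vertex 3.4 2.9 0.3
  endloop
 endfacet
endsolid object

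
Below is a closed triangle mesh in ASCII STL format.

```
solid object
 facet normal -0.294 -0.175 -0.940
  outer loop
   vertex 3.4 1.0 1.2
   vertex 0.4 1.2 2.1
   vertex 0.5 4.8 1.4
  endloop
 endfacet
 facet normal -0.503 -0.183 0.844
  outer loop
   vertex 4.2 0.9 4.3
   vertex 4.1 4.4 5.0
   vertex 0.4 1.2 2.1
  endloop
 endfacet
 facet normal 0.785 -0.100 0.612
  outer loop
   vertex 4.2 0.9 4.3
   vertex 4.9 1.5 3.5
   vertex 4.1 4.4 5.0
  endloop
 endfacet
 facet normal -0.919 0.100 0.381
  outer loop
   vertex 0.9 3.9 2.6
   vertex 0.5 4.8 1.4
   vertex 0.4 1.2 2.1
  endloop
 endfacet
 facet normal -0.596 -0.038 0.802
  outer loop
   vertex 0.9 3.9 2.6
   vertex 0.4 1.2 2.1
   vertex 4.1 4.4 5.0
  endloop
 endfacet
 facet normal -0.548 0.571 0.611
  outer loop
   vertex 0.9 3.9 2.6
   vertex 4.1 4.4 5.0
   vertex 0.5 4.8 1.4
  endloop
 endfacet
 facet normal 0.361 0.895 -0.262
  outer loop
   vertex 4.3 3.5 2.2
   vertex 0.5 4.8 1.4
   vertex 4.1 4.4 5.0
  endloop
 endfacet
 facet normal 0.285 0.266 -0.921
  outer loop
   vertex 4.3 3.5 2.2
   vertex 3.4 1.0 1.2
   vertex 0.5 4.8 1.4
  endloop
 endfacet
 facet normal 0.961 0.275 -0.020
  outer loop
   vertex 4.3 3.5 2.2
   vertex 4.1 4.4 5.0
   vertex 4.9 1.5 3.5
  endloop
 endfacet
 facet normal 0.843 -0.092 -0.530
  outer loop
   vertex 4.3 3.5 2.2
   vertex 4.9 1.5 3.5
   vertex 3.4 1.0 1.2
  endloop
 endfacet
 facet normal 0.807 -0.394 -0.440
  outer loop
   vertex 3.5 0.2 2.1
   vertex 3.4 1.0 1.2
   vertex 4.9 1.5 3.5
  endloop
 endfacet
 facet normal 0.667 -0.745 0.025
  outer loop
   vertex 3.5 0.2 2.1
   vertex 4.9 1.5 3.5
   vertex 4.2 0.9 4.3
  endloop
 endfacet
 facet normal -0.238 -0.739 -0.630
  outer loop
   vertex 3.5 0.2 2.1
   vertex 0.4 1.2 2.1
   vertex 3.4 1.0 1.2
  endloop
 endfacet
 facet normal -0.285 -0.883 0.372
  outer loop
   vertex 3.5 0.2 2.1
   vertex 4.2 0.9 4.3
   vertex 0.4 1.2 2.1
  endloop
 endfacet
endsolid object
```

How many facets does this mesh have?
14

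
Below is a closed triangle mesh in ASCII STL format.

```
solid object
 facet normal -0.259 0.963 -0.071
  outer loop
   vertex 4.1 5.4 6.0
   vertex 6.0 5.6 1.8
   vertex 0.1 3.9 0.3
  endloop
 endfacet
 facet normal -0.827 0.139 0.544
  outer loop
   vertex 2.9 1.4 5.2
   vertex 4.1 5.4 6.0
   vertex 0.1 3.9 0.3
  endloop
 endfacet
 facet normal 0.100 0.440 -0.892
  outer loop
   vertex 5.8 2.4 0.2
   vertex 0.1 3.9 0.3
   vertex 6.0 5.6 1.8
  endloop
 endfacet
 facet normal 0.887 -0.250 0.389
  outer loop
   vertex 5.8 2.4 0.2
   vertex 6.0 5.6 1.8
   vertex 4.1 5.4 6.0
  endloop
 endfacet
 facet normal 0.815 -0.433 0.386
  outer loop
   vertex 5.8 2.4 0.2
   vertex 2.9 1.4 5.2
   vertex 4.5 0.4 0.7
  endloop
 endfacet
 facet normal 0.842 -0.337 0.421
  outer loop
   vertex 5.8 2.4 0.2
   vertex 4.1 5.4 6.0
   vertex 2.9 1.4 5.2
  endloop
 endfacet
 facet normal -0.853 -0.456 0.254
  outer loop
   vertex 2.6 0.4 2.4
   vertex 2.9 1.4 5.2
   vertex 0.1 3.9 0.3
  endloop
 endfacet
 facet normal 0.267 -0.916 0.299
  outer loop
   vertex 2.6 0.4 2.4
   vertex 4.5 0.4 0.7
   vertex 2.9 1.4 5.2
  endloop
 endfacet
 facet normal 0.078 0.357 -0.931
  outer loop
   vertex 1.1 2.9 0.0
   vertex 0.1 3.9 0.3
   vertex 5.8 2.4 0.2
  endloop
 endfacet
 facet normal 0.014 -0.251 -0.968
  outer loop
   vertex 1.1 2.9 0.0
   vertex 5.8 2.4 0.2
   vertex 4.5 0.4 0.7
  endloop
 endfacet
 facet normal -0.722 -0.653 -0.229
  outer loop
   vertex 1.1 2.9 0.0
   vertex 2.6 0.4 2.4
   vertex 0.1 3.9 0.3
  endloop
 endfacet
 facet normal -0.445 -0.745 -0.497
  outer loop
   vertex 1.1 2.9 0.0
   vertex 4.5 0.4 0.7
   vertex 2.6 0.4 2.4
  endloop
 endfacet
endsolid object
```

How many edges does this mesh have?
18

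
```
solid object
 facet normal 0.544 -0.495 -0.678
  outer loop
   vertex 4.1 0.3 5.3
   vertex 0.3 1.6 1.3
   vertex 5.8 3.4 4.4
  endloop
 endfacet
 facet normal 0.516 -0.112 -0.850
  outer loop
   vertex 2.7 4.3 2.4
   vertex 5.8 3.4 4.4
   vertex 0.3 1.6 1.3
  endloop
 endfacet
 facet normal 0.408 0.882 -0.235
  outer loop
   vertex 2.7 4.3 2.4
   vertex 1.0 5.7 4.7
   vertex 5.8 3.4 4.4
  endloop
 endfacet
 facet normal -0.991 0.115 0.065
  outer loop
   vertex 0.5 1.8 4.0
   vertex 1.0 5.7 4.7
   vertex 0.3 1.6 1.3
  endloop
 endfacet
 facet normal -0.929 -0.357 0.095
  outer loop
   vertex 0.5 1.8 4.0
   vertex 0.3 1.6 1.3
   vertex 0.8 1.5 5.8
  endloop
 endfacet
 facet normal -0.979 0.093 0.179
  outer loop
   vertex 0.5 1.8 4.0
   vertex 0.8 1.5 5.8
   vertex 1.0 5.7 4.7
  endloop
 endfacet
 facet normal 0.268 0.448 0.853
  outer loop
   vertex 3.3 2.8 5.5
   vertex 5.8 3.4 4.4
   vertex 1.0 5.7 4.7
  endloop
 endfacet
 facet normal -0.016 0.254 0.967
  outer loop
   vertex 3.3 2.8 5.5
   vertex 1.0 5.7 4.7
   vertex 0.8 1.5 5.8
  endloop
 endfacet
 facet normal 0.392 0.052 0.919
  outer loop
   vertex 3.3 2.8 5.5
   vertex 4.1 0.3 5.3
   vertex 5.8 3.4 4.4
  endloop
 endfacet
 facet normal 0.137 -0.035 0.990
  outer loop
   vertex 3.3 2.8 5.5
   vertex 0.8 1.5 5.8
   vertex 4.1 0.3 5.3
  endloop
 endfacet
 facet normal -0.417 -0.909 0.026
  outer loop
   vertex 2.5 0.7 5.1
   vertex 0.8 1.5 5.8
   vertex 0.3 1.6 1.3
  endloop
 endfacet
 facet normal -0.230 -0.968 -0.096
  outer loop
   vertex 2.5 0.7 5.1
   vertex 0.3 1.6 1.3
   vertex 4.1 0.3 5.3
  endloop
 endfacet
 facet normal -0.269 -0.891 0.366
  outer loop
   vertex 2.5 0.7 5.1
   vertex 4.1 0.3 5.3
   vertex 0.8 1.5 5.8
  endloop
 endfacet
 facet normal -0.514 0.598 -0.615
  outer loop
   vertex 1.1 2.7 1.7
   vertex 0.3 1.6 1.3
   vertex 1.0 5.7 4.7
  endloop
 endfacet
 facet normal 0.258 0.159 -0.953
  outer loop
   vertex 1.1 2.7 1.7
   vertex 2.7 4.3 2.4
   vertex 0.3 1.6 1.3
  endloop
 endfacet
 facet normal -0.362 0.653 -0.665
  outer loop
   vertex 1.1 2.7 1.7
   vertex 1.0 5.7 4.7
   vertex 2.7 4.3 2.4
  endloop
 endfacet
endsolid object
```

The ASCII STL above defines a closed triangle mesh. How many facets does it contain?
16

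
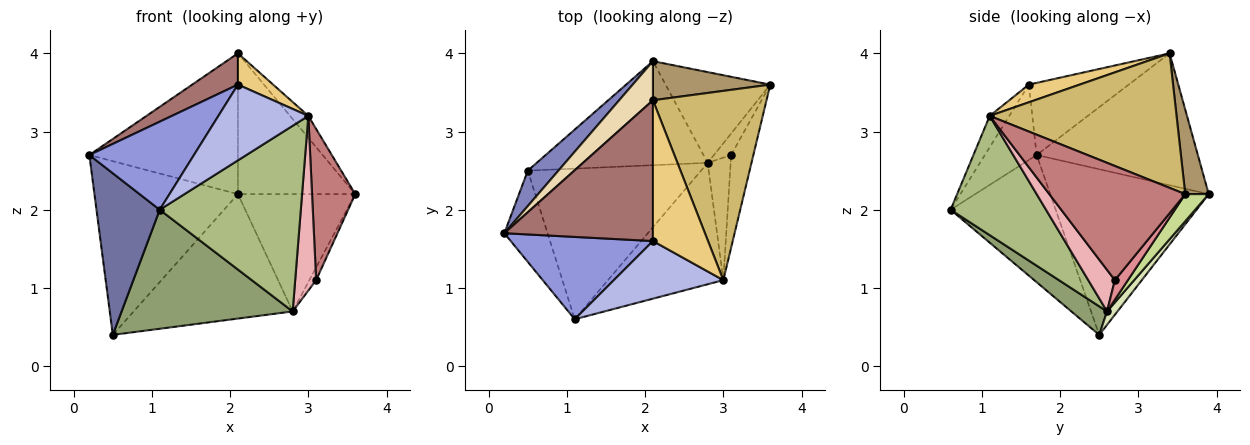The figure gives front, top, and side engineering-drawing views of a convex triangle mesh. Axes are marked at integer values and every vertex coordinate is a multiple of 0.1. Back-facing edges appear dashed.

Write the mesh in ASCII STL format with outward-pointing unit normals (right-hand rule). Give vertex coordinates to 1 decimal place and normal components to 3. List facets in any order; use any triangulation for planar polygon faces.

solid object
 facet normal -0.823 -0.495 -0.280
  outer loop
   vertex 0.5 2.5 0.4
   vertex 1.1 0.6 2.0
   vertex 0.2 1.7 2.7
  endloop
 endfacet
 facet normal -0.734 0.665 0.136
  outer loop
   vertex 2.1 3.9 2.2
   vertex 0.5 2.5 0.4
   vertex 0.2 1.7 2.7
  endloop
 endfacet
 facet normal -0.340 -0.687 0.642
  outer loop
   vertex 2.1 1.6 3.6
   vertex 0.2 1.7 2.7
   vertex 1.1 0.6 2.0
  endloop
 endfacet
 facet normal -0.170 -0.784 0.597
  outer loop
   vertex 2.1 1.6 3.6
   vertex 1.1 0.6 2.0
   vertex 3.0 1.1 3.2
  endloop
 endfacet
 facet normal 0.128 -0.615 -0.778
  outer loop
   vertex 2.8 2.6 0.7
   vertex 1.1 0.6 2.0
   vertex 0.5 2.5 0.4
  endloop
 endfacet
 facet normal 0.493 -0.728 -0.476
  outer loop
   vertex 2.8 2.6 0.7
   vertex 3.0 1.1 3.2
   vertex 1.1 0.6 2.0
  endloop
 endfacet
 facet normal 0.156 0.781 -0.604
  outer loop
   vertex 2.8 2.6 0.7
   vertex 2.1 3.9 2.2
   vertex 3.6 3.6 2.2
  endloop
 endfacet
 facet normal 0.050 0.766 -0.641
  outer loop
   vertex 2.8 2.6 0.7
   vertex 0.5 2.5 0.4
   vertex 2.1 3.9 2.2
  endloop
 endfacet
 facet normal 0.189 0.946 0.263
  outer loop
   vertex 2.1 3.4 4.0
   vertex 3.6 3.6 2.2
   vertex 2.1 3.9 2.2
  endloop
 endfacet
 facet normal 0.762 0.074 0.643
  outer loop
   vertex 2.1 3.4 4.0
   vertex 3.0 1.1 3.2
   vertex 3.6 3.6 2.2
  endloop
 endfacet
 facet normal 0.299 -0.207 0.932
  outer loop
   vertex 2.1 3.4 4.0
   vertex 2.1 1.6 3.6
   vertex 3.0 1.1 3.2
  endloop
 endfacet
 facet normal -0.723 0.666 0.185
  outer loop
   vertex 2.1 3.4 4.0
   vertex 2.1 3.9 2.2
   vertex 0.2 1.7 2.7
  endloop
 endfacet
 facet normal -0.428 -0.196 0.882
  outer loop
   vertex 2.1 3.4 4.0
   vertex 0.2 1.7 2.7
   vertex 2.1 1.6 3.6
  endloop
 endfacet
 facet normal 0.937 -0.298 -0.182
  outer loop
   vertex 3.1 2.7 1.1
   vertex 3.6 3.6 2.2
   vertex 3.0 1.1 3.2
  endloop
 endfacet
 facet normal 0.699 0.364 -0.615
  outer loop
   vertex 3.1 2.7 1.1
   vertex 2.8 2.6 0.7
   vertex 3.6 3.6 2.2
  endloop
 endfacet
 facet normal 0.720 -0.568 -0.398
  outer loop
   vertex 3.1 2.7 1.1
   vertex 3.0 1.1 3.2
   vertex 2.8 2.6 0.7
  endloop
 endfacet
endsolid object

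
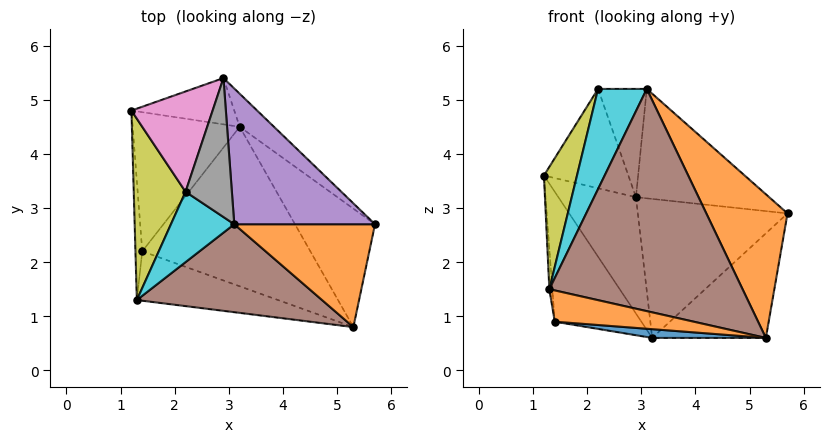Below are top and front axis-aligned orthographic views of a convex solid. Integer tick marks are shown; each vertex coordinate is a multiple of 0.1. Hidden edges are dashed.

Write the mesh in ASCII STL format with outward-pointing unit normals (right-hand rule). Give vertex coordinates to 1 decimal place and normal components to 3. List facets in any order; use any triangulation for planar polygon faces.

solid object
 facet normal 0.759 0.431 -0.488
  outer loop
   vertex 3.2 4.5 0.6
   vertex 5.7 2.7 2.9
   vertex 5.3 0.8 0.6
  endloop
 endfacet
 facet normal 0.458 -0.723 0.518
  outer loop
   vertex 3.1 2.7 5.2
   vertex 5.3 0.8 0.6
   vertex 5.7 2.7 2.9
  endloop
 endfacet
 facet normal -0.383 0.858 -0.341
  outer loop
   vertex 2.9 5.4 3.2
   vertex 3.2 4.5 0.6
   vertex 1.2 4.8 3.6
  endloop
 endfacet
 facet normal 0.674 0.718 -0.171
  outer loop
   vertex 2.9 5.4 3.2
   vertex 5.7 2.7 2.9
   vertex 3.2 4.5 0.6
  endloop
 endfacet
 facet normal 0.567 0.517 0.641
  outer loop
   vertex 2.9 5.4 3.2
   vertex 3.1 2.7 5.2
   vertex 5.7 2.7 2.9
  endloop
 endfacet
 facet normal -0.033 -0.929 0.368
  outer loop
   vertex 1.3 1.3 1.5
   vertex 5.3 0.8 0.6
   vertex 3.1 2.7 5.2
  endloop
 endfacet
 facet normal -0.081 0.701 0.708
  outer loop
   vertex 2.2 3.3 5.2
   vertex 2.9 5.4 3.2
   vertex 1.2 4.8 3.6
  endloop
 endfacet
 facet normal 0.379 0.569 0.730
  outer loop
   vertex 2.2 3.3 5.2
   vertex 3.1 2.7 5.2
   vertex 2.9 5.4 3.2
  endloop
 endfacet
 facet normal -0.908 -0.234 0.348
  outer loop
   vertex 2.2 3.3 5.2
   vertex 1.2 4.8 3.6
   vertex 1.3 1.3 1.5
  endloop
 endfacet
 facet normal -0.479 -0.718 0.505
  outer loop
   vertex 2.2 3.3 5.2
   vertex 1.3 1.3 1.5
   vertex 3.1 2.7 5.2
  endloop
 endfacet
 facet normal -0.096 -0.054 -0.994
  outer loop
   vertex 1.4 2.2 0.9
   vertex 3.2 4.5 0.6
   vertex 5.3 0.8 0.6
  endloop
 endfacet
 facet normal -0.249 -0.518 -0.818
  outer loop
   vertex 1.4 2.2 0.9
   vertex 5.3 0.8 0.6
   vertex 1.3 1.3 1.5
  endloop
 endfacet
 facet normal -0.705 0.484 -0.518
  outer loop
   vertex 1.4 2.2 0.9
   vertex 1.2 4.8 3.6
   vertex 3.2 4.5 0.6
  endloop
 endfacet
 facet normal -0.993 0.037 -0.110
  outer loop
   vertex 1.4 2.2 0.9
   vertex 1.3 1.3 1.5
   vertex 1.2 4.8 3.6
  endloop
 endfacet
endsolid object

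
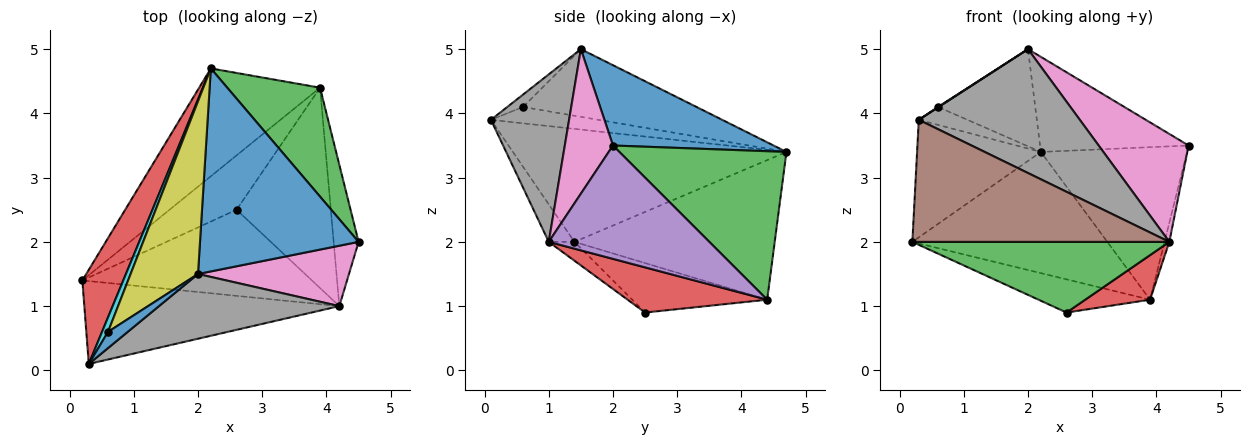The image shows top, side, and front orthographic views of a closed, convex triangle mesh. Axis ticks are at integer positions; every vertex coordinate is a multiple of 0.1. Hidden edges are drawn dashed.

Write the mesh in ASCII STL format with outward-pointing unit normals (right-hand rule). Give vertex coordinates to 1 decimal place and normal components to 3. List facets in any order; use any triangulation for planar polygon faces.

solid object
 facet normal 0.417 0.386 0.823
  outer loop
   vertex 2.0 1.5 5.0
   vertex 4.5 2.0 3.5
   vertex 2.2 4.7 3.4
  endloop
 endfacet
 facet normal -0.609 0.593 -0.527
  outer loop
   vertex 3.9 4.4 1.1
   vertex 0.2 1.4 2.0
   vertex 2.2 4.7 3.4
  endloop
 endfacet
 facet normal 0.681 0.596 0.426
  outer loop
   vertex 3.9 4.4 1.1
   vertex 2.2 4.7 3.4
   vertex 4.5 2.0 3.5
  endloop
 endfacet
 facet normal -0.865 0.391 0.313
  outer loop
   vertex 0.3 0.1 3.9
   vertex 2.2 4.7 3.4
   vertex 0.2 1.4 2.0
  endloop
 endfacet
 facet normal 0.976 0.029 -0.215
  outer loop
   vertex 4.2 1.0 2.0
   vertex 3.9 4.4 1.1
   vertex 4.5 2.0 3.5
  endloop
 endfacet
 facet normal -0.082 -0.825 -0.560
  outer loop
   vertex 4.2 1.0 2.0
   vertex 0.3 0.1 3.9
   vertex 0.2 1.4 2.0
  endloop
 endfacet
 facet normal 0.424 -0.791 0.442
  outer loop
   vertex 4.2 1.0 2.0
   vertex 4.5 2.0 3.5
   vertex 2.0 1.5 5.0
  endloop
 endfacet
 facet normal 0.395 -0.814 0.425
  outer loop
   vertex 4.2 1.0 2.0
   vertex 2.0 1.5 5.0
   vertex 0.3 0.1 3.9
  endloop
 endfacet
 facet normal -0.659 0.369 0.656
  outer loop
   vertex 0.6 0.6 4.1
   vertex 2.0 1.5 5.0
   vertex 2.2 4.7 3.4
  endloop
 endfacet
 facet normal -0.864 0.391 0.317
  outer loop
   vertex 0.6 0.6 4.1
   vertex 2.2 4.7 3.4
   vertex 0.3 0.1 3.9
  endloop
 endfacet
 facet normal -0.532 -0.020 0.847
  outer loop
   vertex 0.6 0.6 4.1
   vertex 0.3 0.1 3.9
   vertex 2.0 1.5 5.0
  endloop
 endfacet
 facet normal -0.533 0.441 -0.722
  outer loop
   vertex 2.6 2.5 0.9
   vertex 0.2 1.4 2.0
   vertex 3.9 4.4 1.1
  endloop
 endfacet
 facet normal -0.063 -0.633 -0.771
  outer loop
   vertex 2.6 2.5 0.9
   vertex 4.2 1.0 2.0
   vertex 0.2 1.4 2.0
  endloop
 endfacet
 facet normal 0.424 -0.197 -0.884
  outer loop
   vertex 2.6 2.5 0.9
   vertex 3.9 4.4 1.1
   vertex 4.2 1.0 2.0
  endloop
 endfacet
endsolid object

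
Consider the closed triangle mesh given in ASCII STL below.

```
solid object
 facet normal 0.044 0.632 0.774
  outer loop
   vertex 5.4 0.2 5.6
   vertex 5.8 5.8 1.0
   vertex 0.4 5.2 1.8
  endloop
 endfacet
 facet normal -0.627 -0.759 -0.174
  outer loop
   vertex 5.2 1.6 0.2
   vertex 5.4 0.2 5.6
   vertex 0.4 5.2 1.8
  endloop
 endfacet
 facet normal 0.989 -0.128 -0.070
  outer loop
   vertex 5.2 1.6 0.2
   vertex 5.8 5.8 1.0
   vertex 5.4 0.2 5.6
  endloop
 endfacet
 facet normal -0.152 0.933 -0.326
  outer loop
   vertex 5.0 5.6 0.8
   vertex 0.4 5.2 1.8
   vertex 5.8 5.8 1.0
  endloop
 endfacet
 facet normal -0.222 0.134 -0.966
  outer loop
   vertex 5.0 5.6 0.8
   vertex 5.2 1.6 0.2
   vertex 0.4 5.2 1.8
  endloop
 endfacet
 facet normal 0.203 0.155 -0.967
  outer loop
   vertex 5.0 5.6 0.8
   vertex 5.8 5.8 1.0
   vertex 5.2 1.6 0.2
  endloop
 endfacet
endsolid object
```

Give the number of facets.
6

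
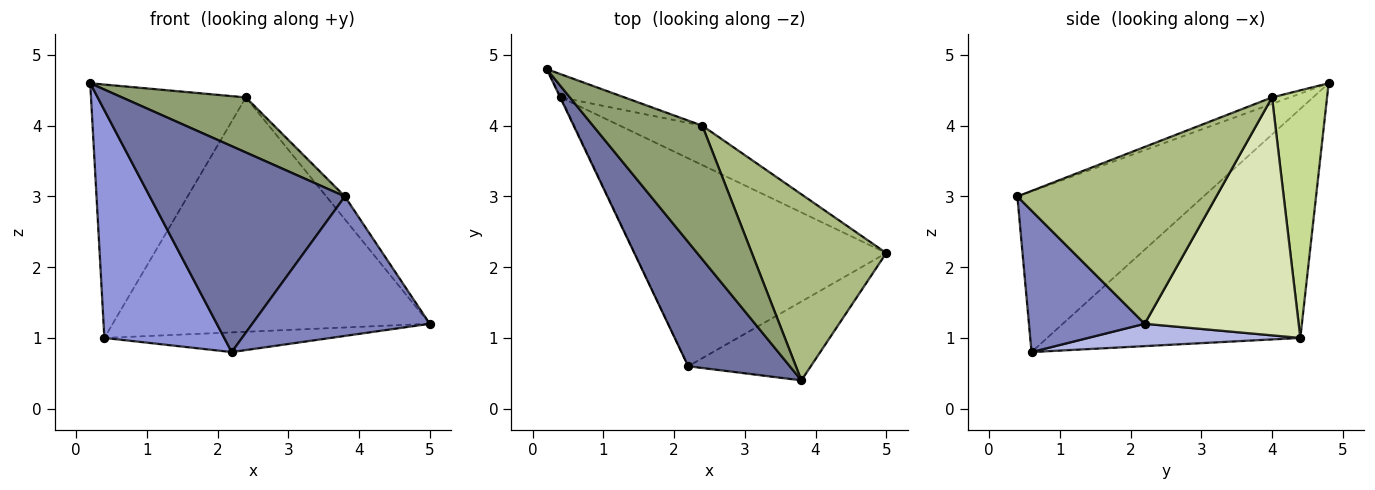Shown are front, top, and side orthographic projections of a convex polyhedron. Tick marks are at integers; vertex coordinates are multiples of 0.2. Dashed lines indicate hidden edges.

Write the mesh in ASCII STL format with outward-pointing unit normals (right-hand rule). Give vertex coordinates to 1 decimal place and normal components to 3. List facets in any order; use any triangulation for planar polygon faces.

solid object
 facet normal -0.633 -0.663 0.400
  outer loop
   vertex 3.8 0.4 3.0
   vertex 0.2 4.8 4.6
   vertex 2.2 0.6 0.8
  endloop
 endfacet
 facet normal 0.494 -0.757 -0.428
  outer loop
   vertex 3.8 0.4 3.0
   vertex 2.2 0.6 0.8
   vertex 5.0 2.2 1.2
  endloop
 endfacet
 facet normal -0.904 -0.428 -0.003
  outer loop
   vertex 0.4 4.4 1.0
   vertex 2.2 0.6 0.8
   vertex 0.2 4.8 4.6
  endloop
 endfacet
 facet normal 0.088 0.094 -0.992
  outer loop
   vertex 0.4 4.4 1.0
   vertex 5.0 2.2 1.2
   vertex 2.2 0.6 0.8
  endloop
 endfacet
 facet normal -0.054 -0.380 0.923
  outer loop
   vertex 2.4 4.0 4.4
   vertex 0.2 4.8 4.6
   vertex 3.8 0.4 3.0
  endloop
 endfacet
 facet normal 0.794 0.074 0.603
  outer loop
   vertex 2.4 4.0 4.4
   vertex 3.8 0.4 3.0
   vertex 5.0 2.2 1.2
  endloop
 endfacet
 facet normal 0.334 0.939 -0.086
  outer loop
   vertex 2.4 4.0 4.4
   vertex 0.4 4.4 1.0
   vertex 0.2 4.8 4.6
  endloop
 endfacet
 facet normal 0.432 0.889 -0.149
  outer loop
   vertex 2.4 4.0 4.4
   vertex 5.0 2.2 1.2
   vertex 0.4 4.4 1.0
  endloop
 endfacet
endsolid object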